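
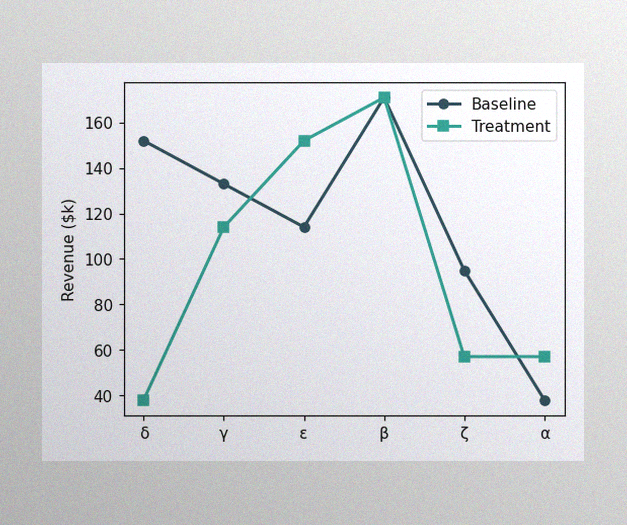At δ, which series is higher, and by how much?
The image has some photo noise and uneven lighting. At δ, Baseline sits above the other line by $114k.

Baseline, by $114k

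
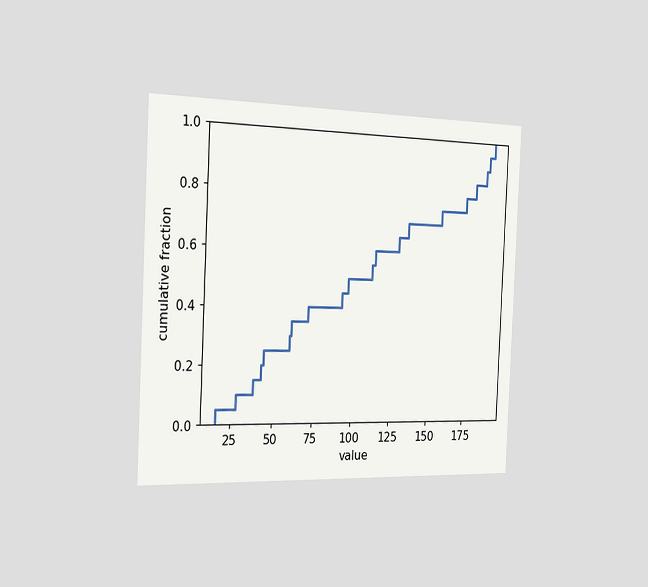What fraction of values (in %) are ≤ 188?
95%

The chart is tilted about 3° clockwise and viewed slightly from the left. At x=188 the ECDF step is at 95%.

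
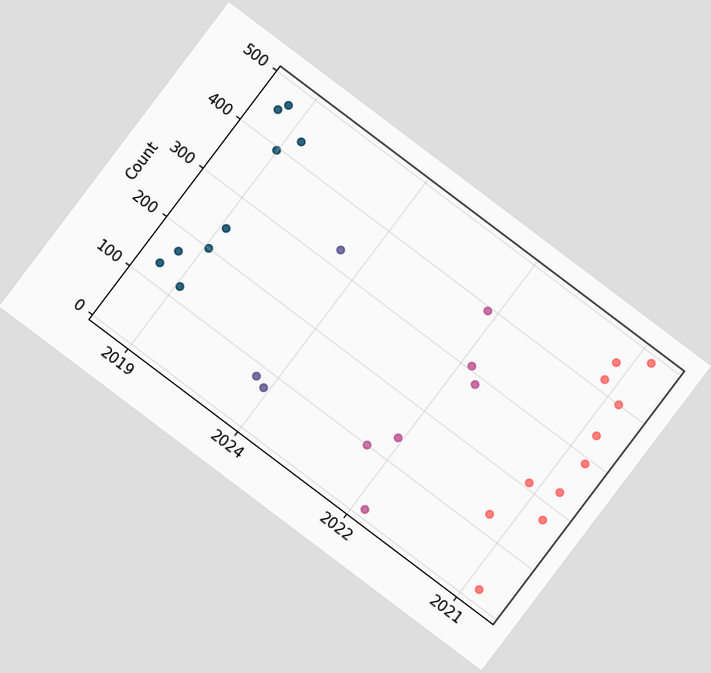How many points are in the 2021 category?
The chart is tilted about 37° clockwise. Counting the markers in the 2021 column gives 11.

11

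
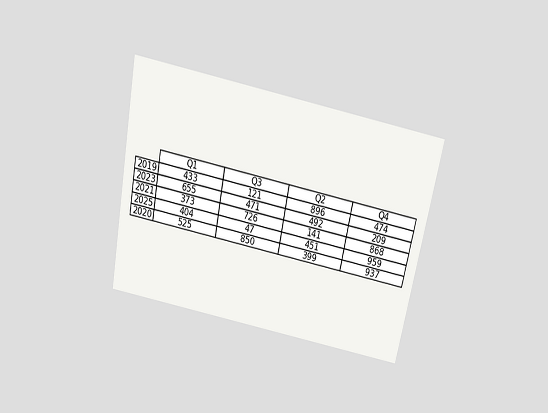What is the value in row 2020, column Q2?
399

The chart is tilted about 11° clockwise and viewed slightly from above. The (2020, Q2) cell reads 399.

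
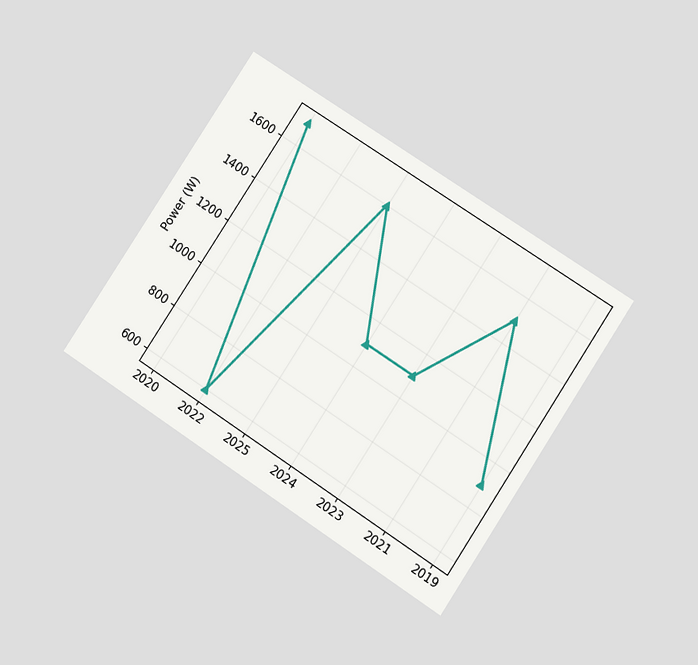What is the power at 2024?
1100W

The chart is tilted about 33° clockwise and viewed at a slight angle. At 2024, the line is at 1100W.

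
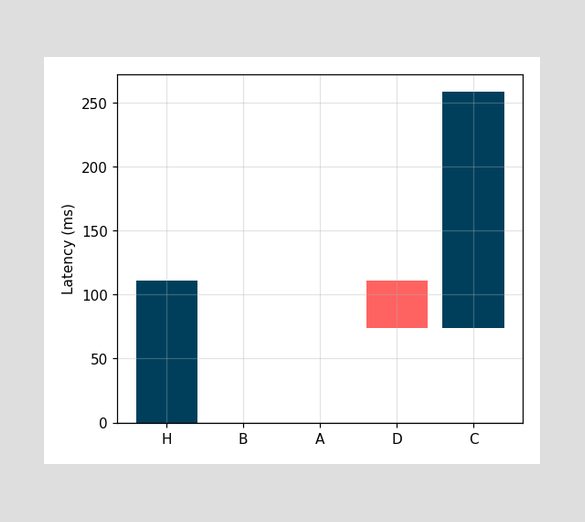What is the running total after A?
After A the running total reaches 111ms.

111ms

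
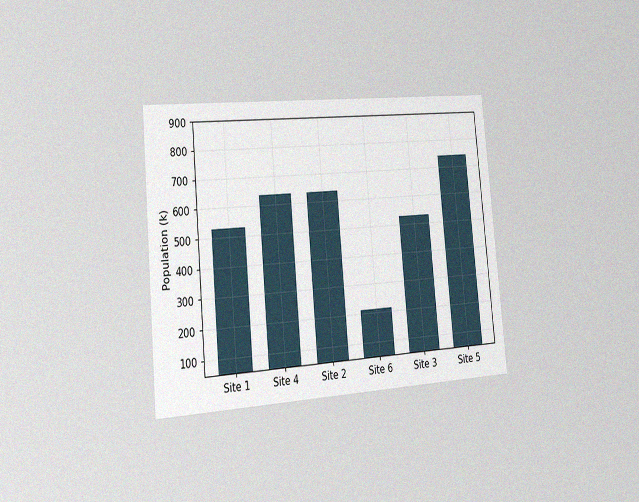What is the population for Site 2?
The chart is tilted about 5° counter-clockwise and viewed slightly from the left, with some photo noise. Reading along the chart's y-axis, the Site 2 bar reaches 636k.

636k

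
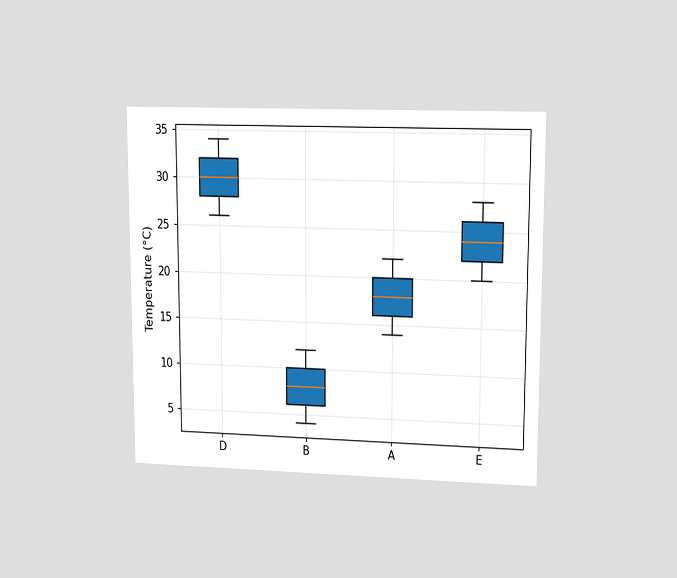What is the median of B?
The chart is viewed at a slight angle. The median line in the B box sits at 8°C.

8°C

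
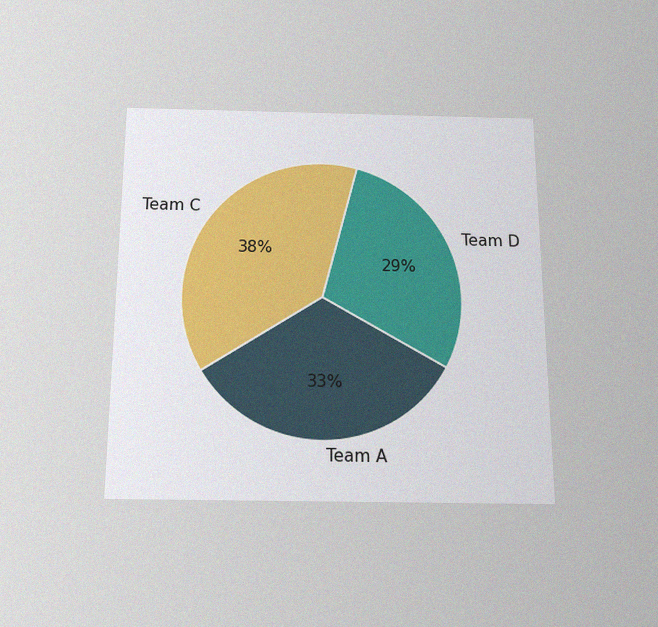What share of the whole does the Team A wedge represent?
33%

The chart is viewed slightly from below, with some photo noise. The Team A slice takes up 33% of the pie.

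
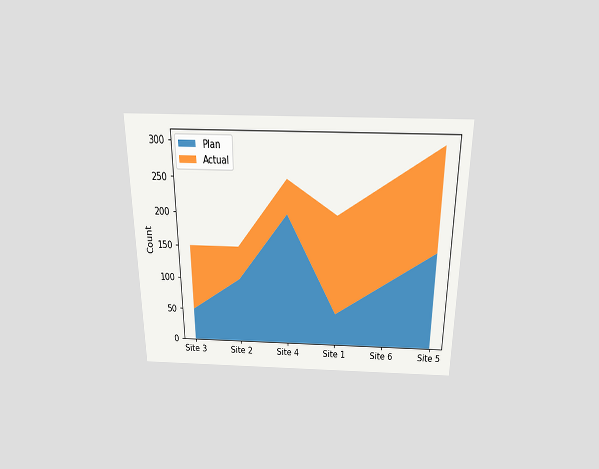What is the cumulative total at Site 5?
300

The chart is viewed slightly from above. The stacked total at Site 5 reaches 300.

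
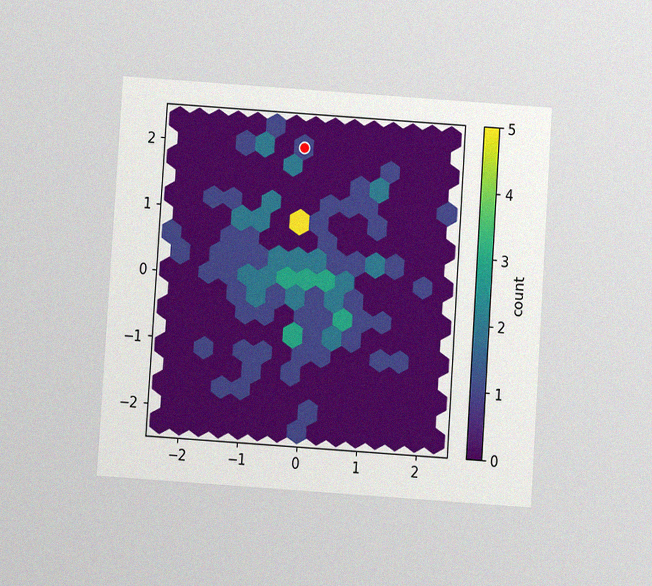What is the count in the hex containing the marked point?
1

The chart is tilted about 4° clockwise and viewed at a slight angle, with some photo noise. The marked hex reads 1 on the colorbar.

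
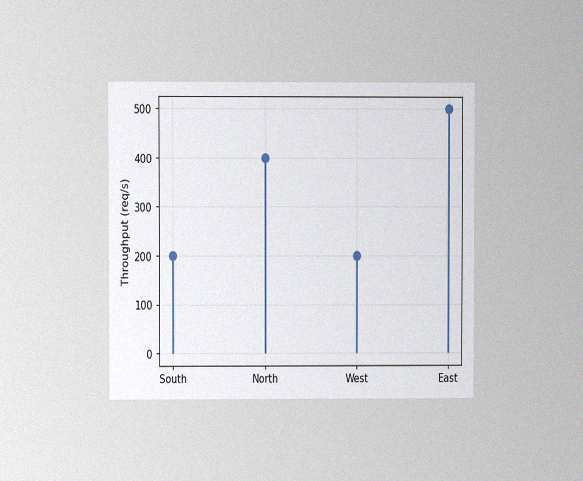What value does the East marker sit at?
The chart is viewed at a slight angle, with some photo noise. The East marker sits at 500req/s.

500req/s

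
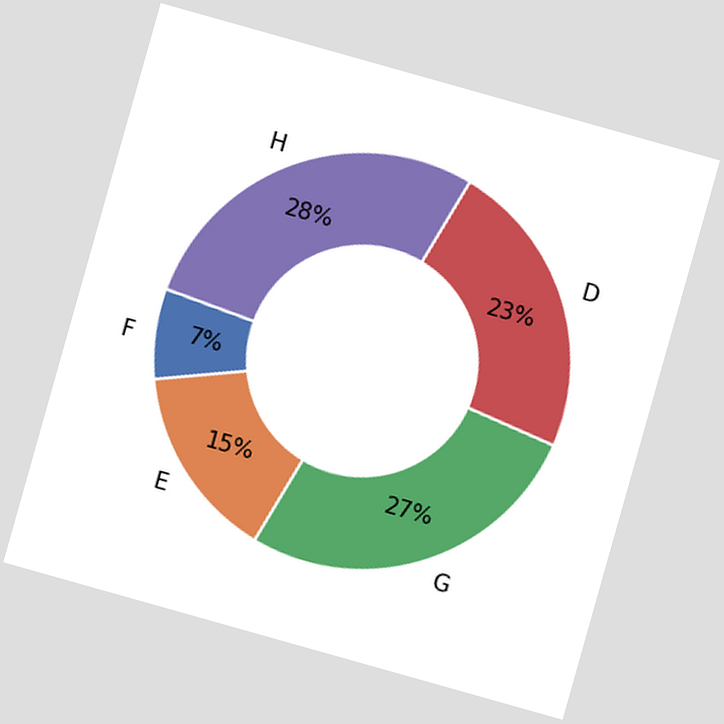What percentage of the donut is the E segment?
15%

The chart is tilted about 16° clockwise. The E segment takes up 15% of the ring.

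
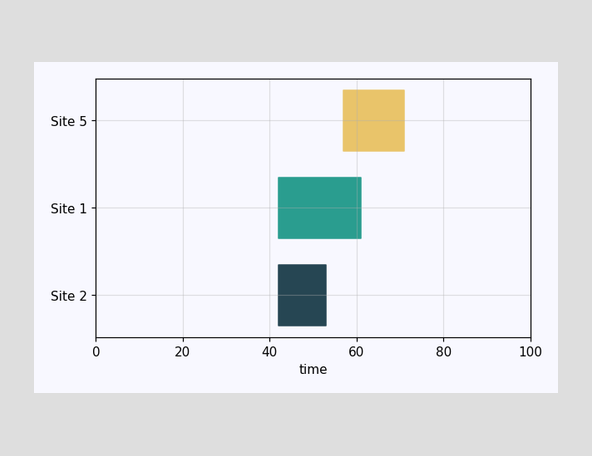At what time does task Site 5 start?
The Site 5 bar begins at t=57.

57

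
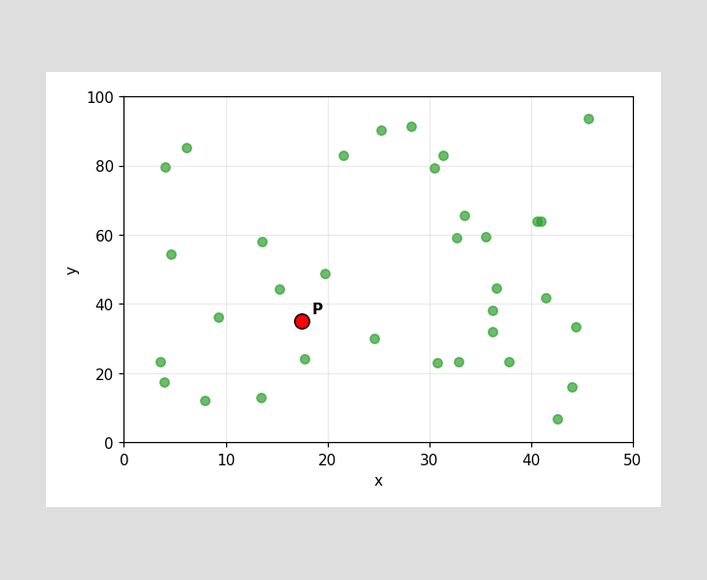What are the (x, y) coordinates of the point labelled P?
(17.5, 35)

Following the gridlines from P to each axis, P sits at (17.5, 35).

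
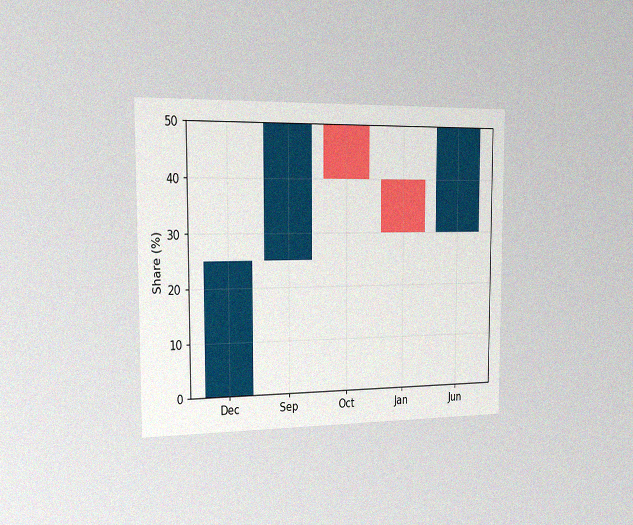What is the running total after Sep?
50%

The chart is viewed slightly from the left, with some photo noise. After Sep the running total reaches 50%.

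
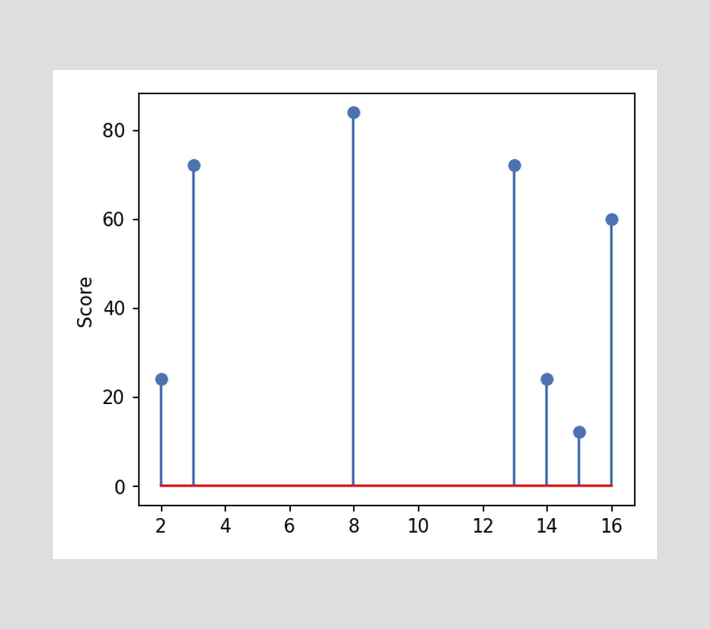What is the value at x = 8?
The stem at x=8 reaches 84.

84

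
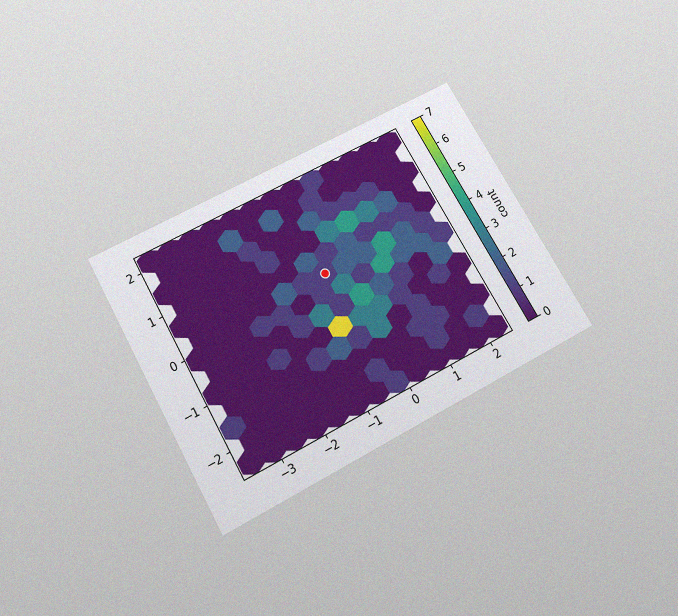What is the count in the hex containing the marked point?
The chart is tilted about 30° counter-clockwise and viewed slightly from below, with some photo noise. The marked hex reads 1 on the colorbar.

1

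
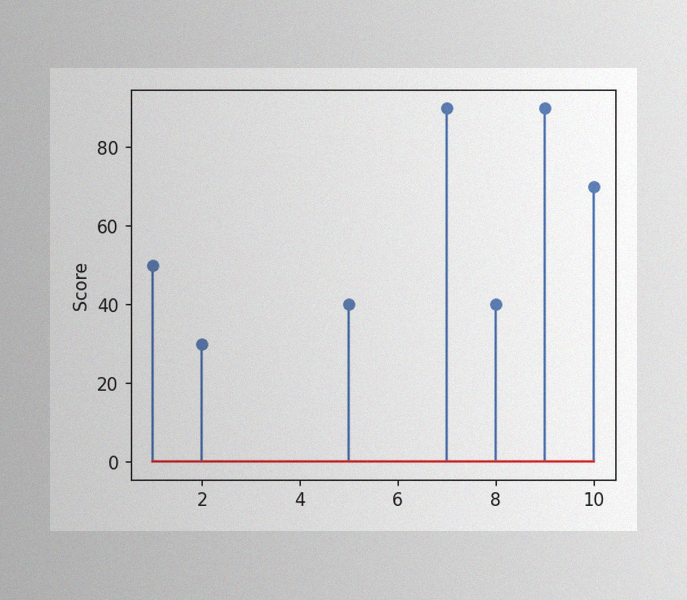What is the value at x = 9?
90

The image has some photo noise and uneven lighting. The stem at x=9 reaches 90.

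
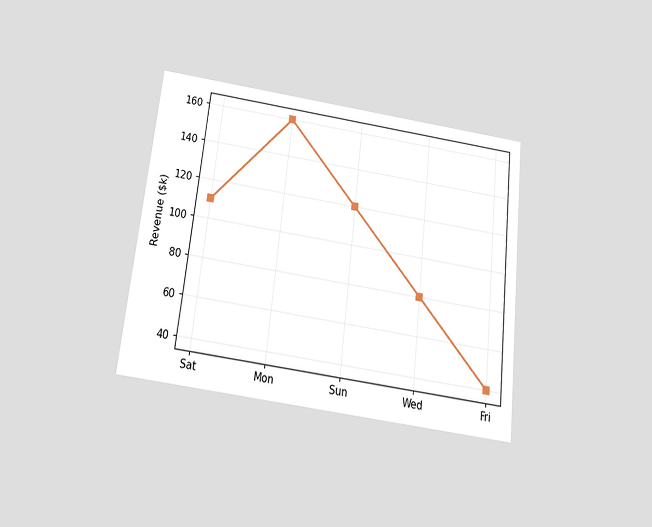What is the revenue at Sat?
The chart is tilted about 6° clockwise and viewed slightly from below. At Sat, the line is at $110k.

$110k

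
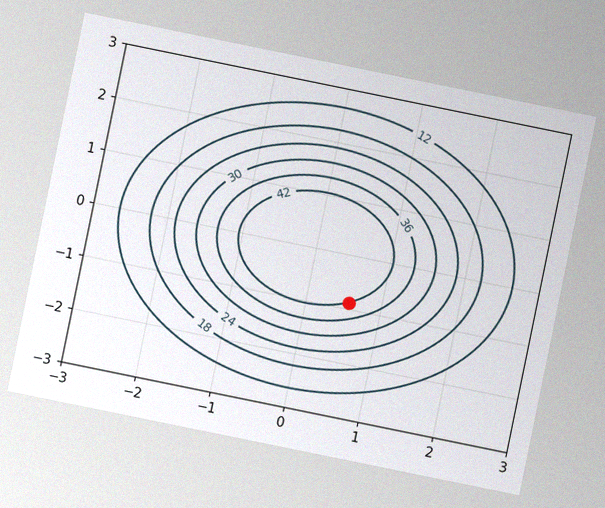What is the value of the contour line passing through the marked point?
42

The chart is tilted about 12° clockwise, with some photo noise. The marked point sits on the contour labelled 42.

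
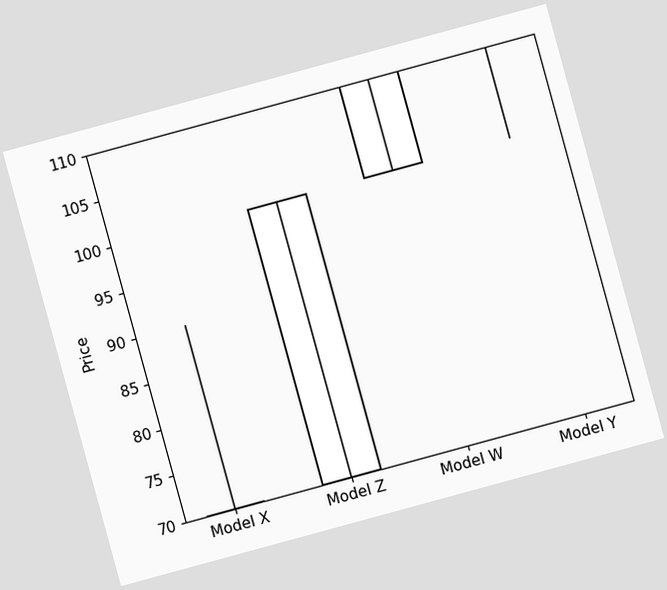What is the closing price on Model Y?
The chart is tilted about 15° counter-clockwise. The Model Y candle closes at 110.

110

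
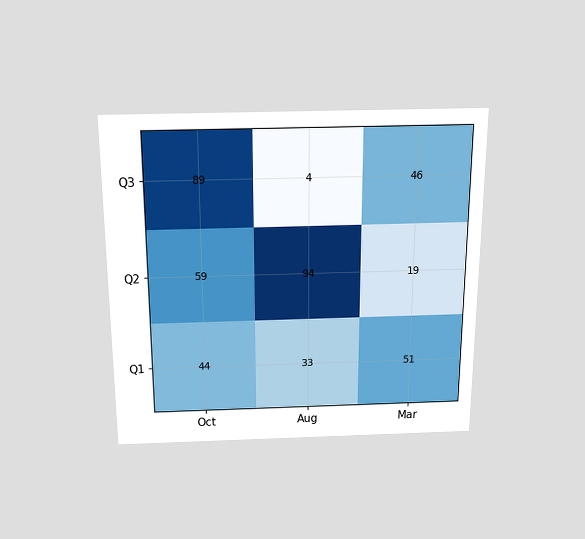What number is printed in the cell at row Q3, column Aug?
The chart is viewed slightly from above. The (Q3, Aug) cell reads 4.

4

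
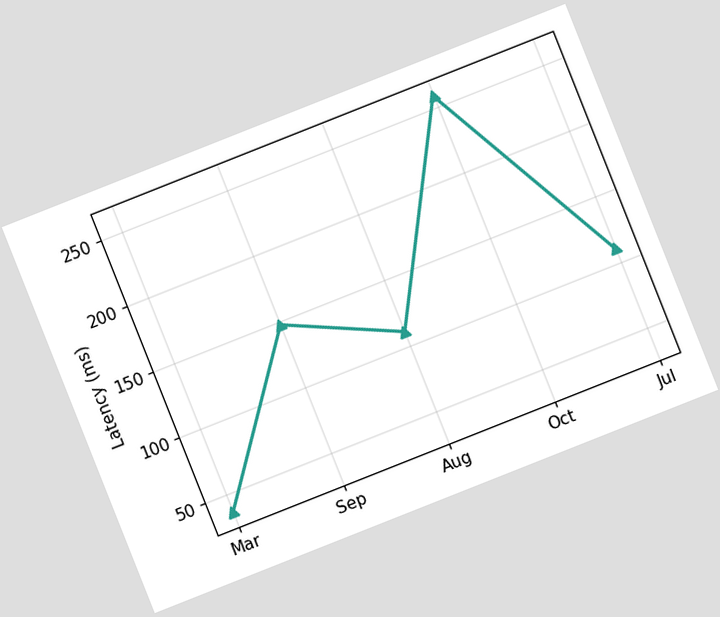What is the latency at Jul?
The chart is tilted about 22° counter-clockwise. At Jul, the line is at 111ms.

111ms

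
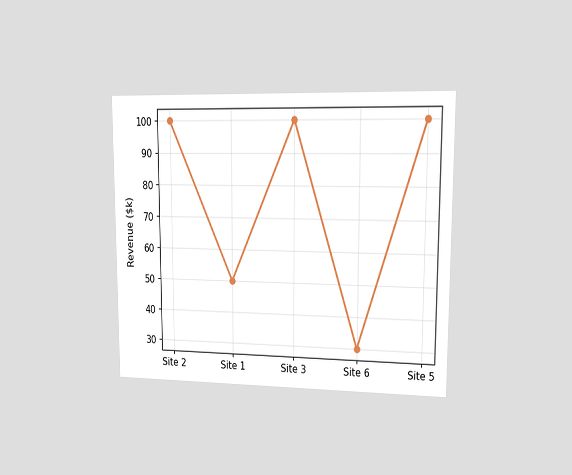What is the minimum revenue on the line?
The chart is viewed at a slight angle. The lowest point is at Site 6, and reading across to the y-axis gives $30k.

$30k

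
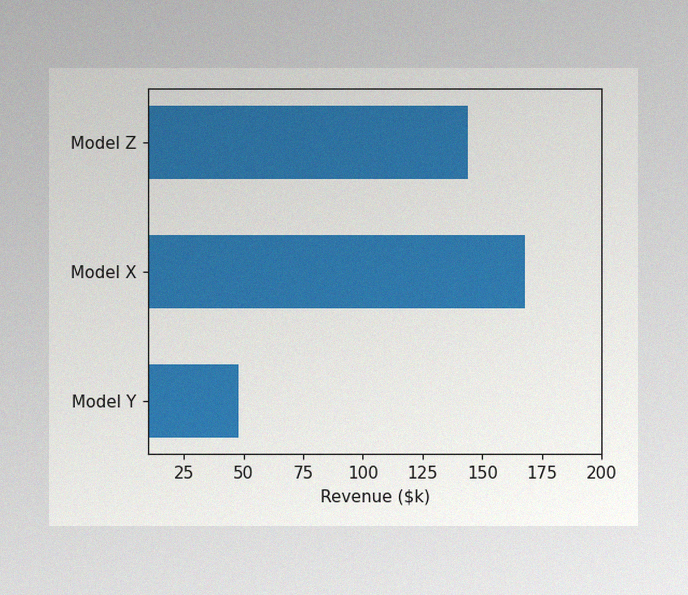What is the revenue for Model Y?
$48k

The image has some photo noise and uneven lighting. Reading along the chart's x-axis, the Model Y bar reaches $48k.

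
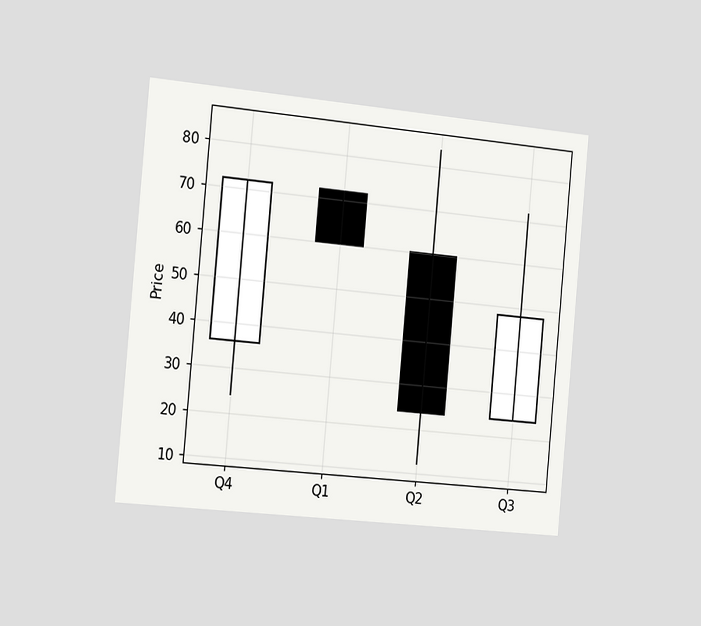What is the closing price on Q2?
24

The chart is tilted about 5° clockwise and viewed slightly from the left. The Q2 candle closes at 24.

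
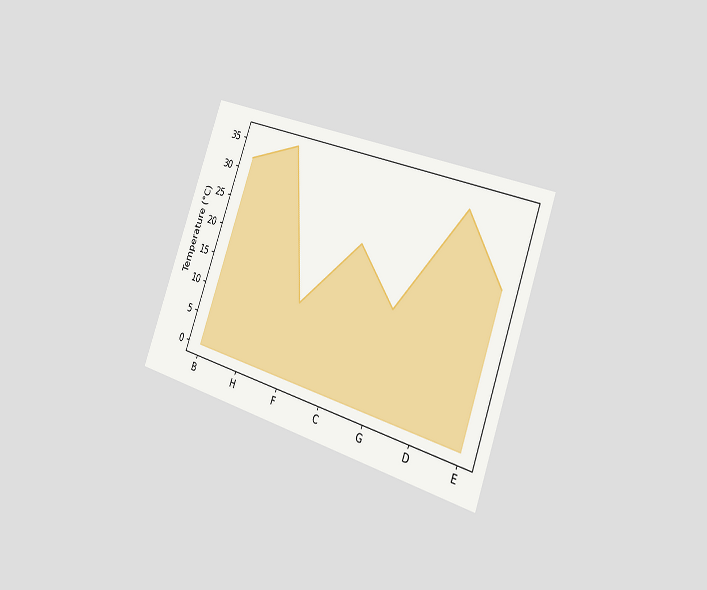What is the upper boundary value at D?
34°C

The chart is tilted about 20° clockwise and viewed slightly from the right. At D the upper boundary is at 34°C.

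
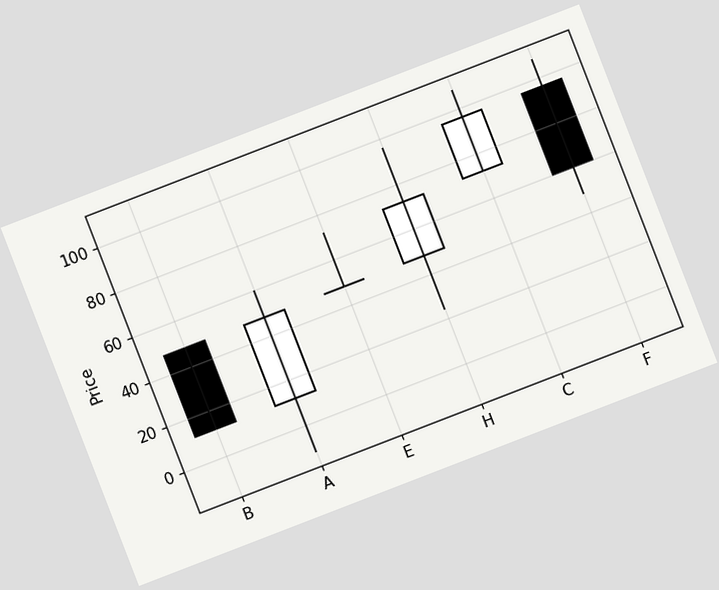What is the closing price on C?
96

The chart is tilted about 21° counter-clockwise. The C candle closes at 96.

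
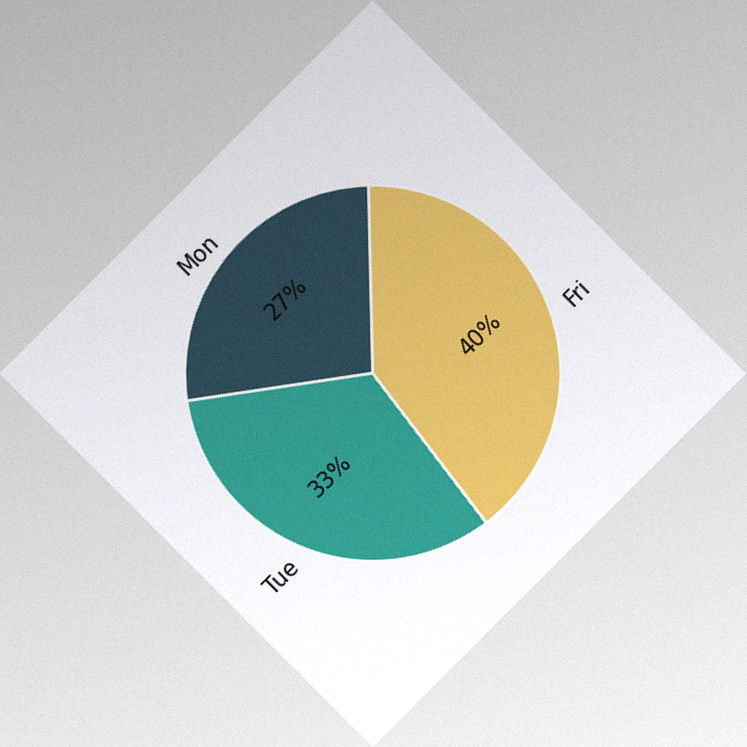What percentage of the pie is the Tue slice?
33%

The chart is tilted about 45° counter-clockwise, with some photo noise. The Tue slice takes up 33% of the pie.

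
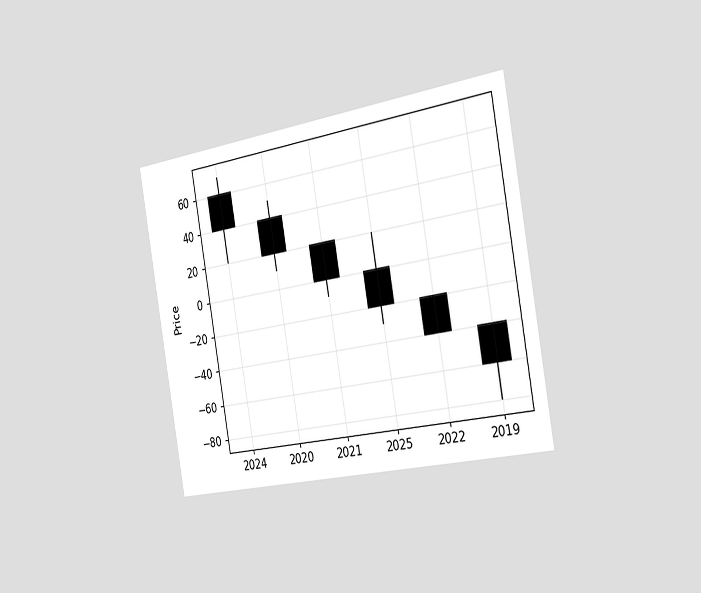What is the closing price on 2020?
The chart is tilted about 10° counter-clockwise and viewed slightly from the right. The 2020 candle closes at 20.

20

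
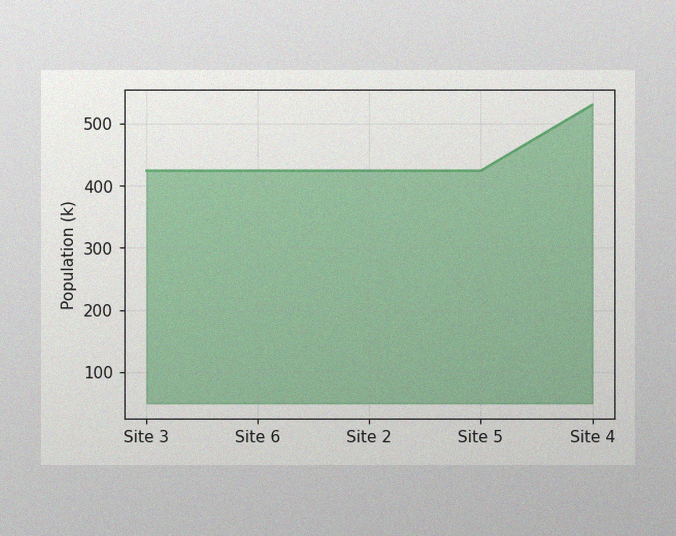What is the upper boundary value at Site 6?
424k

The image has some photo noise and uneven lighting. At Site 6 the upper boundary is at 424k.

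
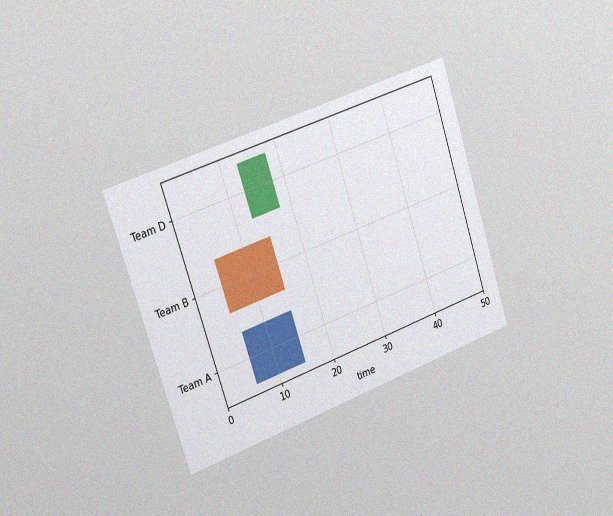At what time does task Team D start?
13

The chart is tilted about 18° counter-clockwise and viewed slightly from the left, with some photo noise. The Team D bar begins at t=13.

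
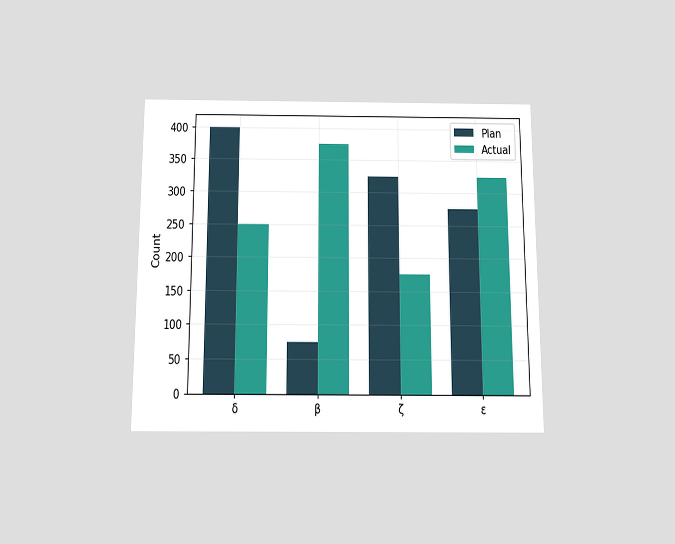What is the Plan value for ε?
275

The chart is viewed slightly from below. The Plan bar at ε reaches 275 on the y-axis.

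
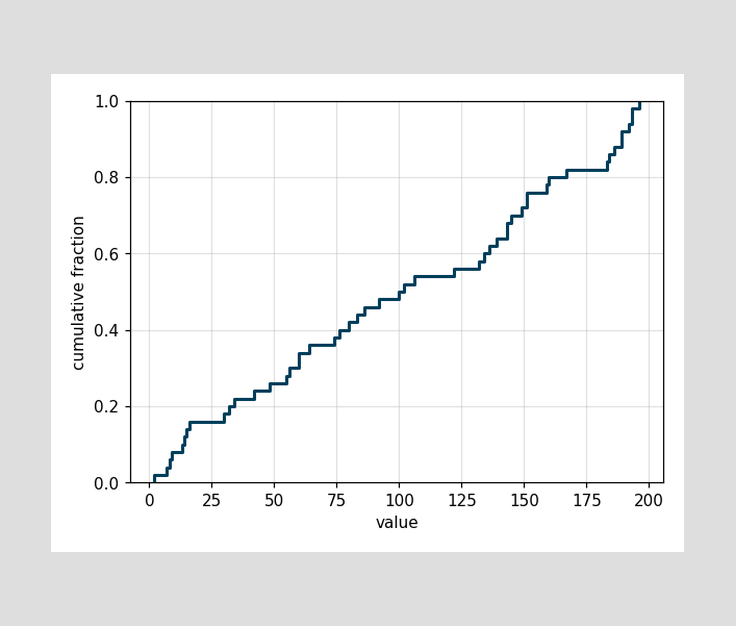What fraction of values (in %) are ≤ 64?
36%

At x=64 the ECDF step is at 36%.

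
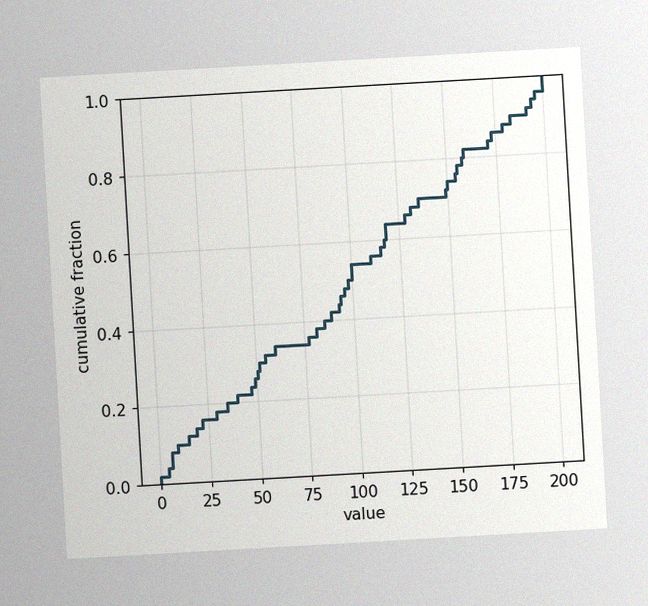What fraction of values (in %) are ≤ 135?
The chart is tilted about 3° counter-clockwise, with some photo noise. At x=135 the ECDF step is at 70%.

70%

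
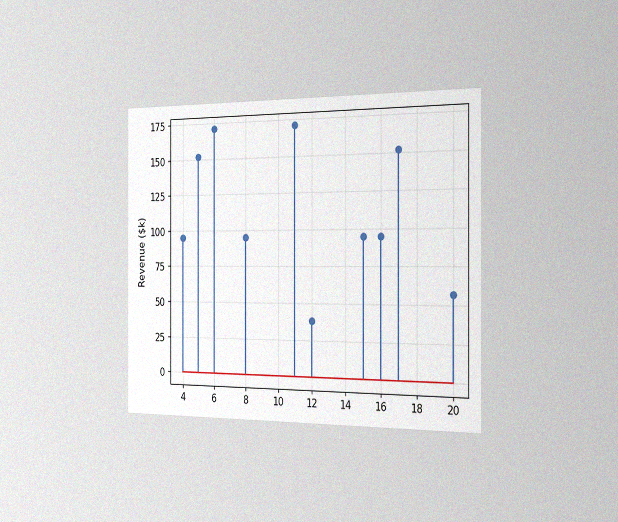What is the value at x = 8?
The chart is viewed slightly from the right, with some photo noise. The stem at x=8 reaches $95k.

$95k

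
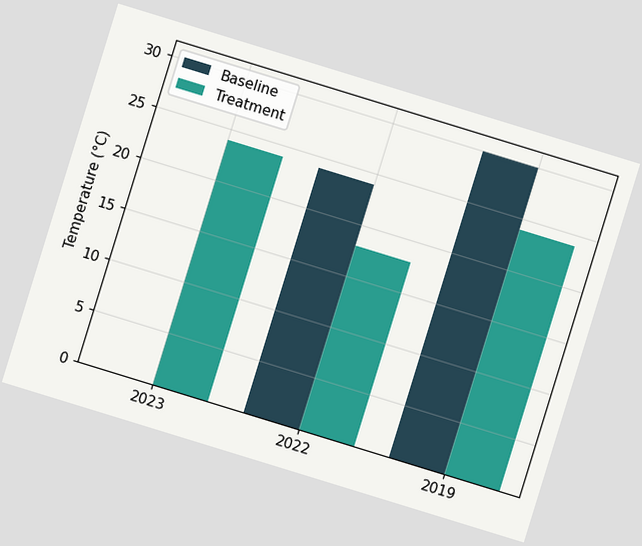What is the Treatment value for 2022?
The chart is tilted about 17° clockwise. The Treatment bar at 2022 reaches 18°C on the y-axis.

18°C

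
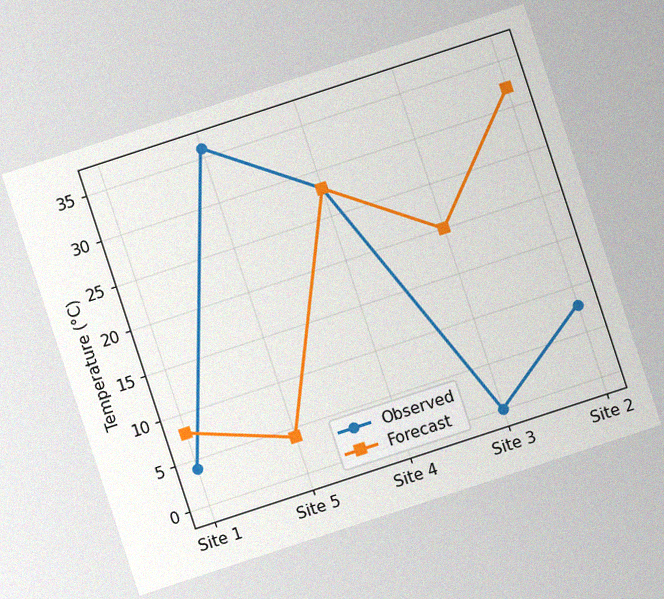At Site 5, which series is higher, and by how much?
Observed, by 32°C

The chart is tilted about 18° counter-clockwise, with some photo noise. At Site 5, Observed sits above the other line by 32°C.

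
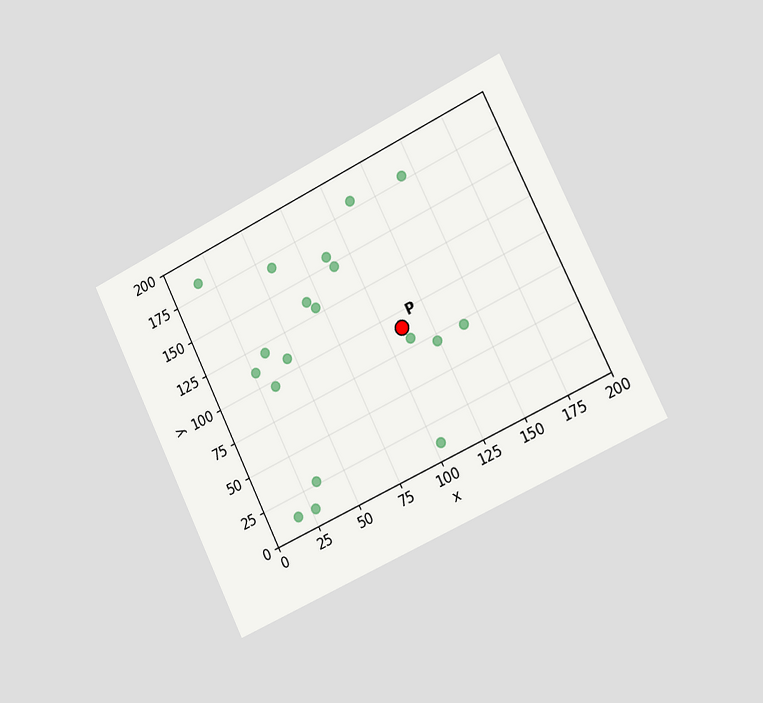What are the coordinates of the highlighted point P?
The chart is tilted about 26° counter-clockwise and viewed slightly from the right. Following the gridlines from P to each axis, P sits at (110, 90).

(110, 90)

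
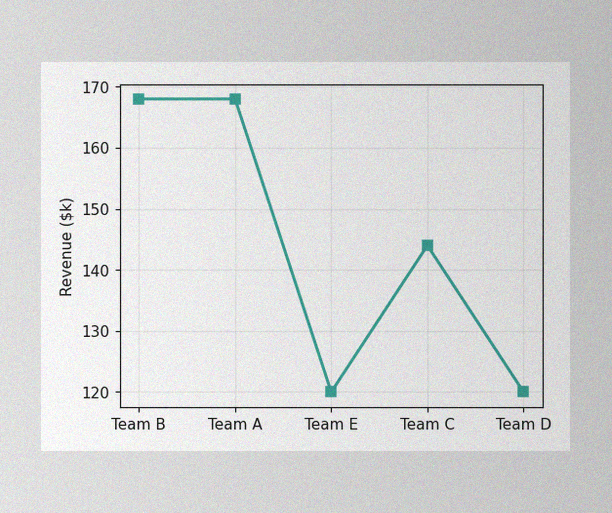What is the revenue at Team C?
$144k

The image has some photo noise and uneven lighting. At Team C, the line is at $144k.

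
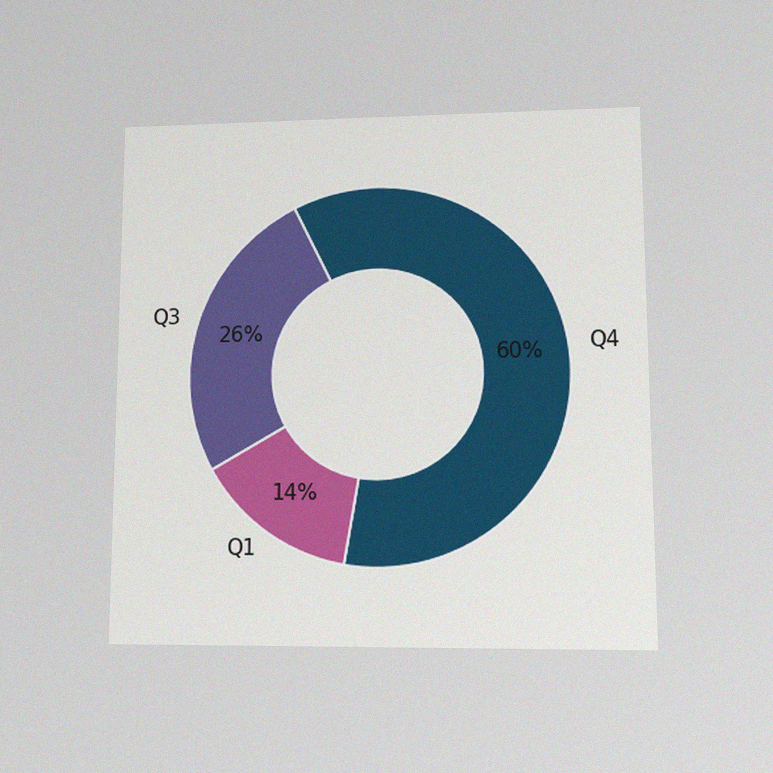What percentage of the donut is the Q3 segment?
The chart is viewed at a slight angle, with some photo noise. The Q3 segment takes up 26% of the ring.

26%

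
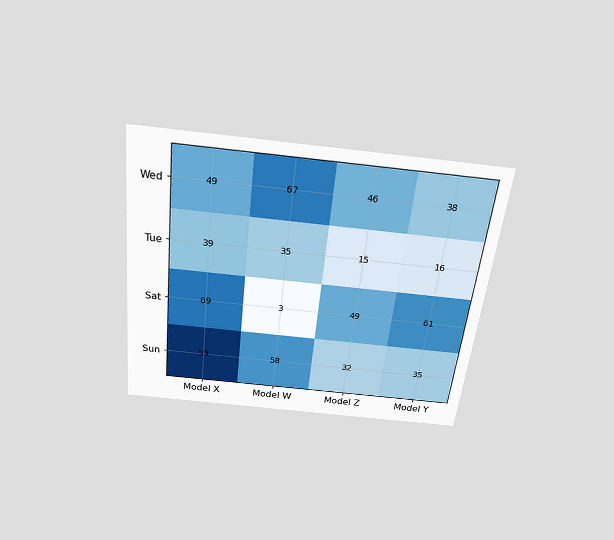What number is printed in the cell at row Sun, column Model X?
93

The chart is tilted about 6° clockwise and viewed slightly from above. The (Sun, Model X) cell reads 93.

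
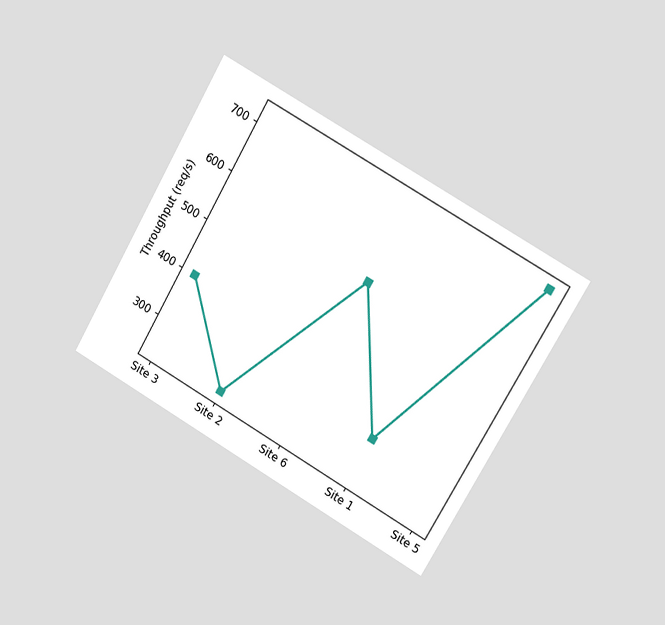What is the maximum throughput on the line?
720req/s

The chart is tilted about 30° clockwise and viewed slightly from the right. The highest point is at Site 5, and reading across to the y-axis gives 720req/s.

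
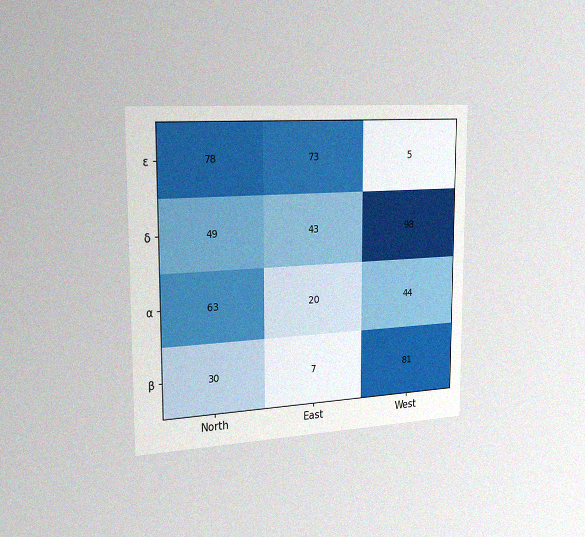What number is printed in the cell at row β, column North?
The chart is viewed slightly from the left, with some photo noise. The (β, North) cell reads 30.

30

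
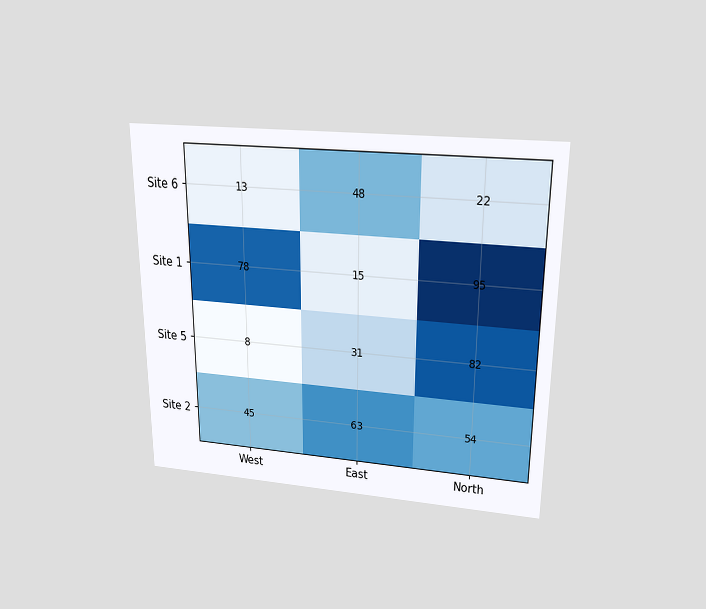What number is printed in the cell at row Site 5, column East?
The chart is viewed slightly from above. The (Site 5, East) cell reads 31.

31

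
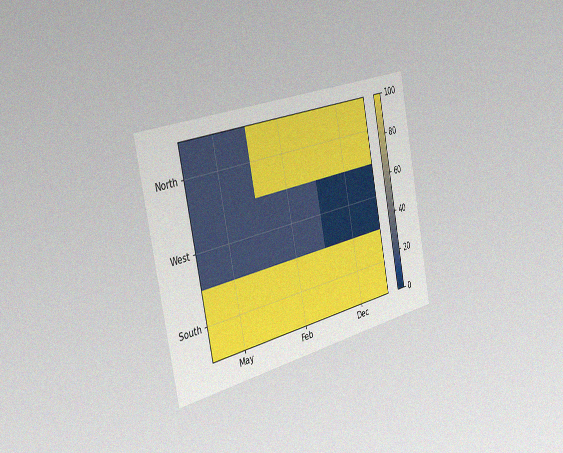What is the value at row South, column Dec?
100

The chart is tilted about 12° counter-clockwise and viewed slightly from the left, with some photo noise. Matching cell (South, Dec) against the colorbar gives 100.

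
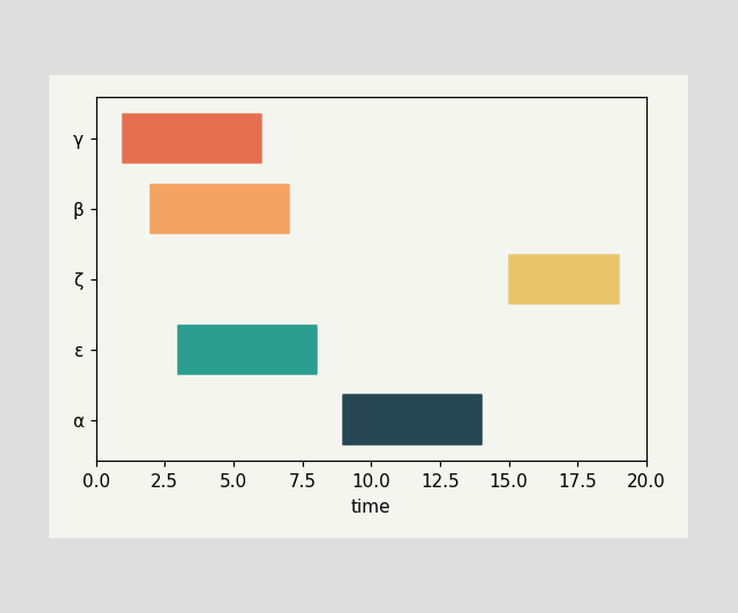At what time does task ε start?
The ε bar begins at t=3.

3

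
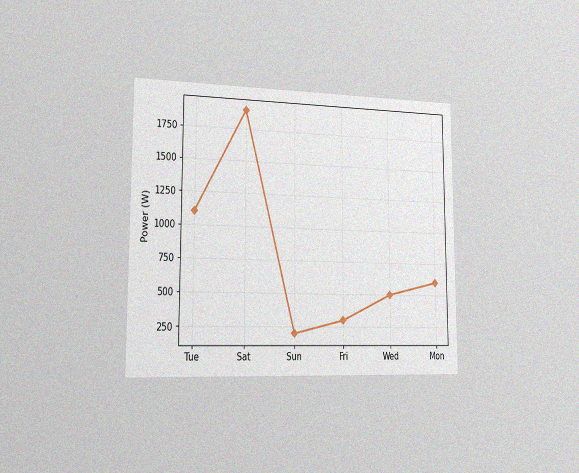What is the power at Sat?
The chart is viewed slightly from the left, with some photo noise. At Sat, the line is at 1900W.

1900W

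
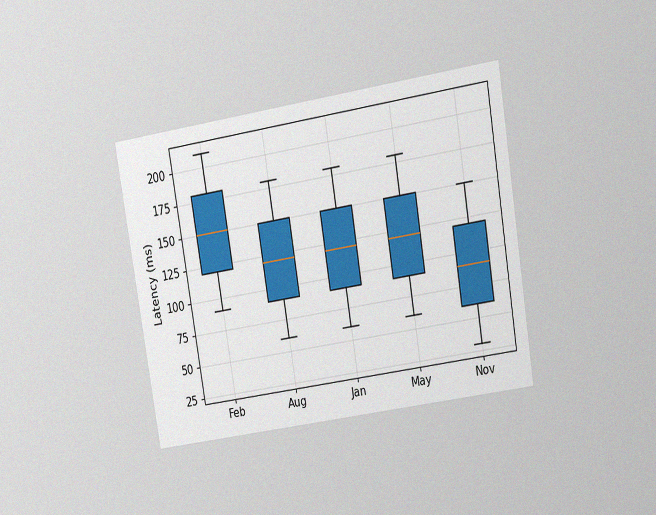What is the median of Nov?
The chart is tilted about 9° counter-clockwise and viewed at a slight angle, with some photo noise. The median line in the Nov box sits at 90ms.

90ms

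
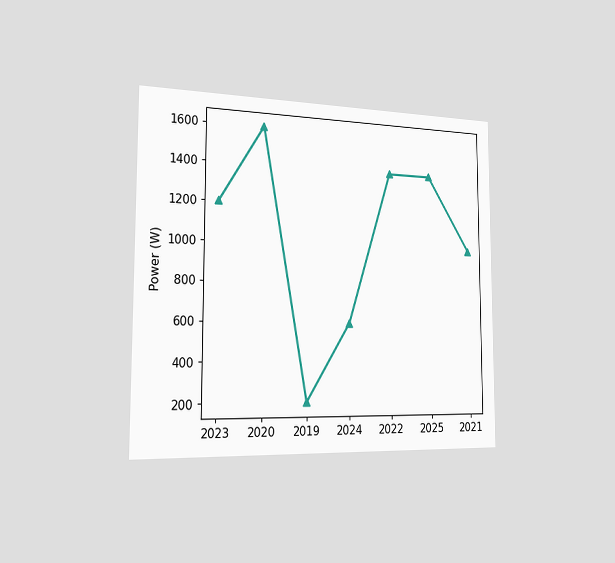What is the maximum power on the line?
1600W

The chart is viewed slightly from the left. The highest point is at 2020, and reading across to the y-axis gives 1600W.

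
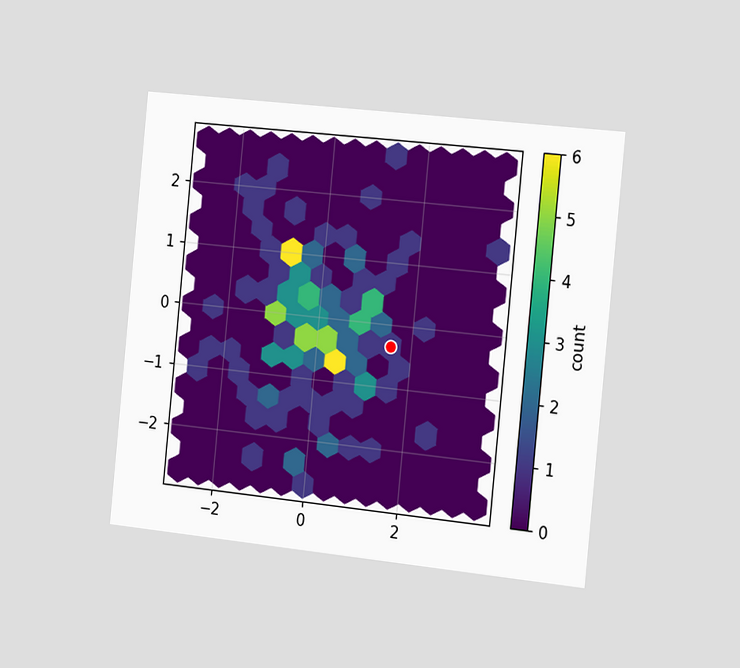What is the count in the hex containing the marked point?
1

The chart is tilted about 6° clockwise and viewed slightly from the right. The marked hex reads 1 on the colorbar.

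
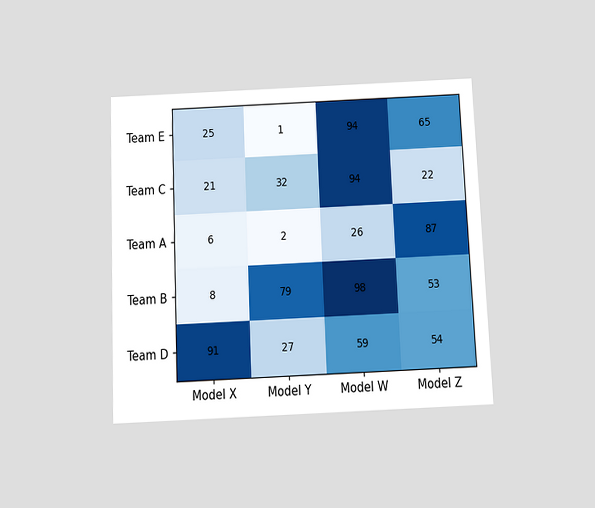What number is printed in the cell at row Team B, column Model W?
The chart is tilted about 2° counter-clockwise and viewed slightly from below. The (Team B, Model W) cell reads 98.

98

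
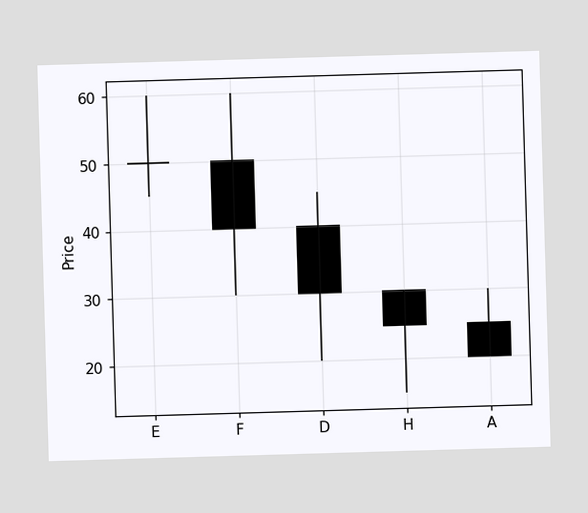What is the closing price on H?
25

The H candle closes at 25.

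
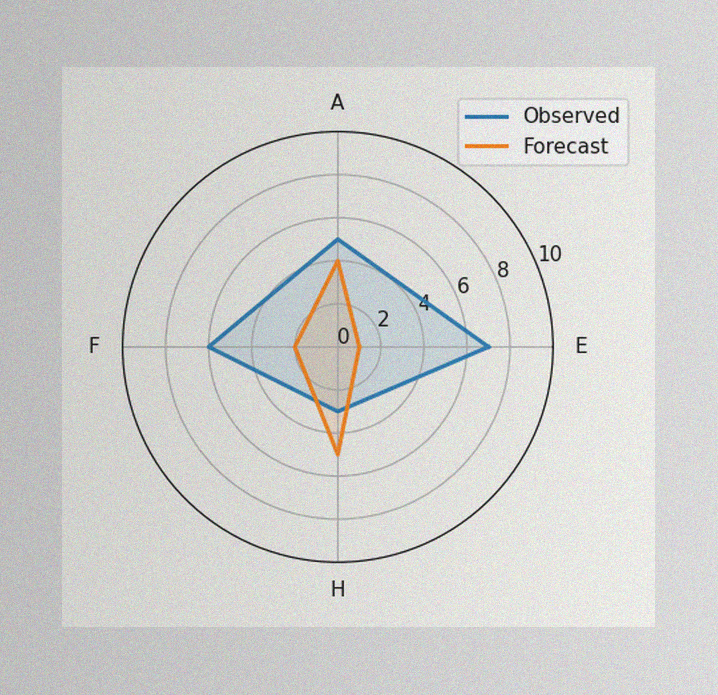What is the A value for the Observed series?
The image has some photo noise and uneven lighting. On the A axis, Observed reaches 5.

5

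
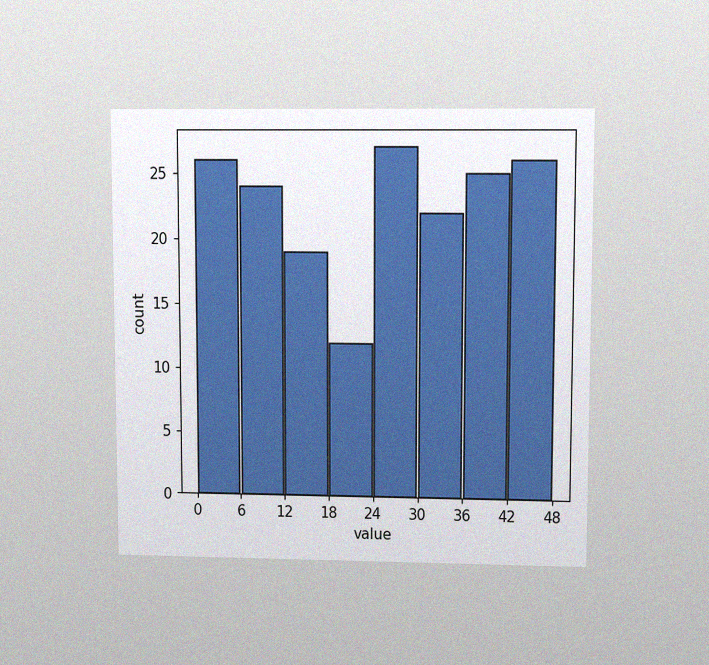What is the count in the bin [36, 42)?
25

The chart is viewed at a slight angle, with some photo noise. The [36, 42) bin has height 25.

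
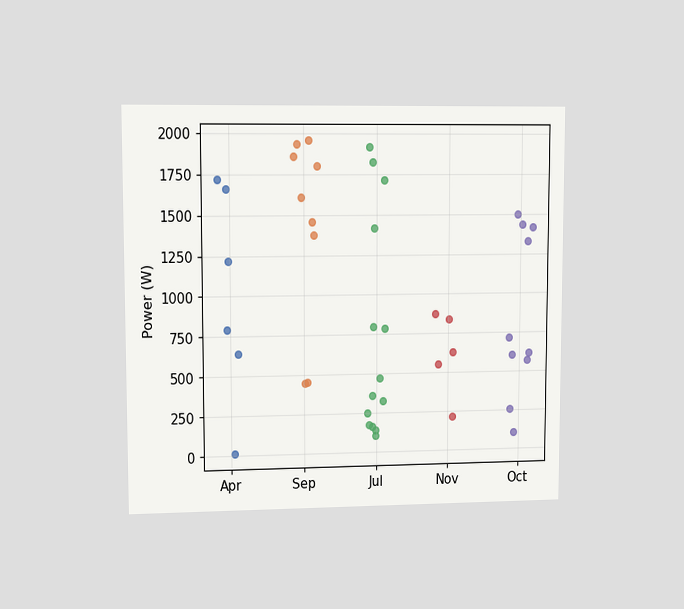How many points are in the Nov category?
The chart is viewed at a slight angle. Counting the markers in the Nov column gives 5.

5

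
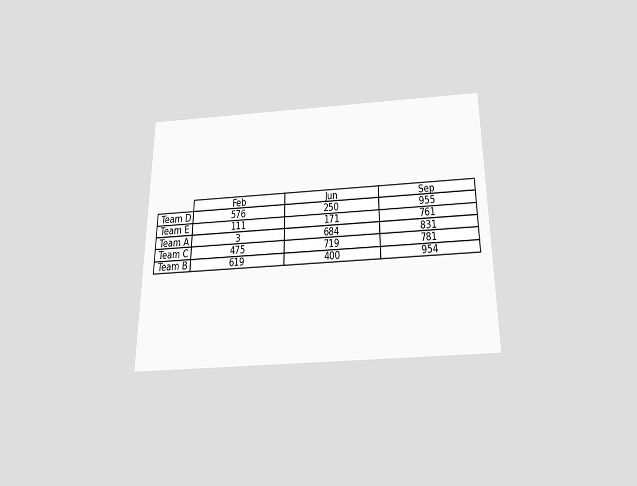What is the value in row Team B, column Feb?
The chart is viewed slightly from below. The (Team B, Feb) cell reads 619.

619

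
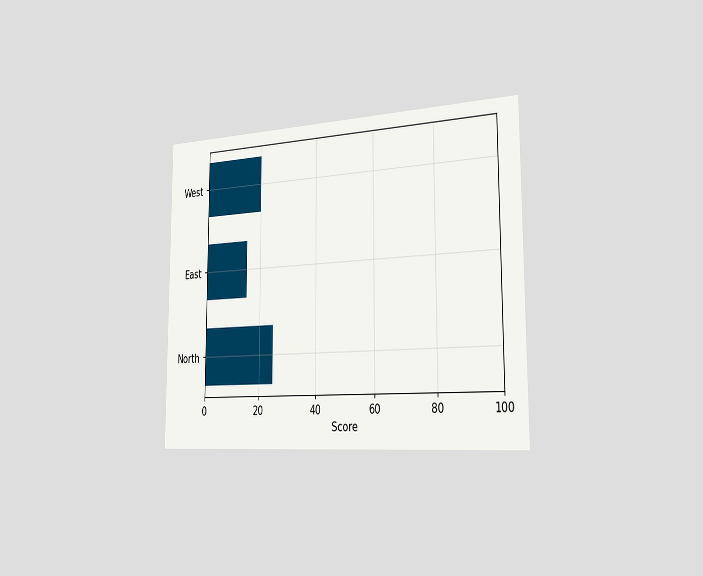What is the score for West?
The chart is viewed slightly from the right. Reading along the chart's x-axis, the West bar reaches 20.

20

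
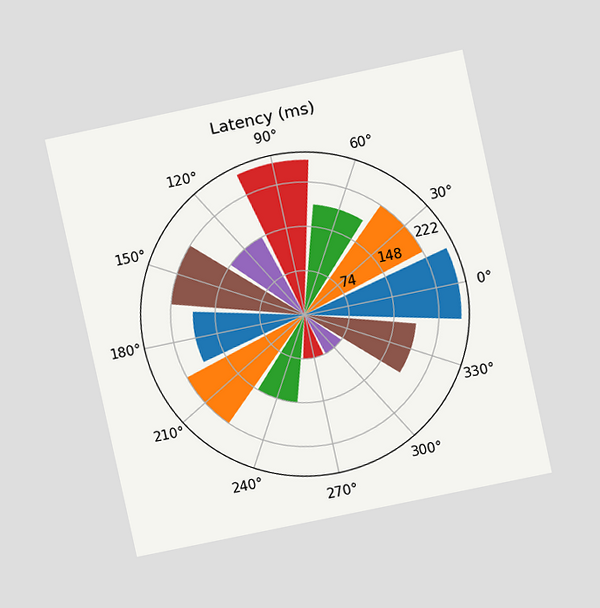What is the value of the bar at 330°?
185ms

The chart is tilted about 12° counter-clockwise and viewed at a slight angle. The bar at 330° reaches 185ms on the radial axis.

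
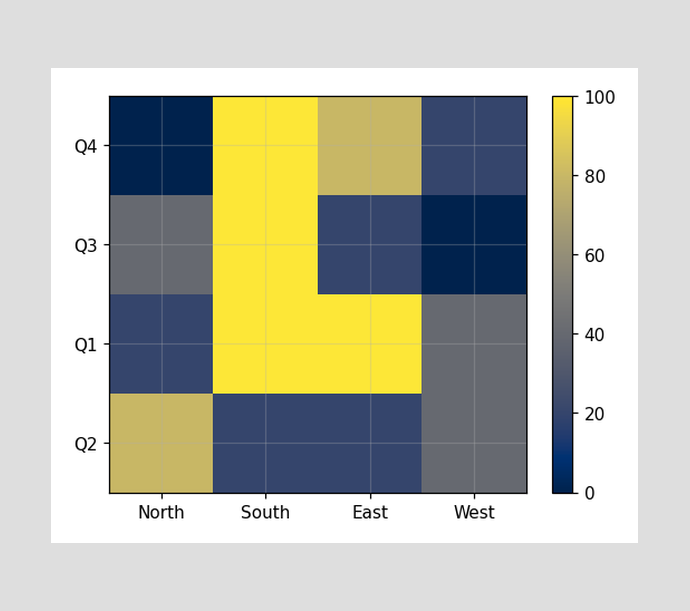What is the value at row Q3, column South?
Matching cell (Q3, South) against the colorbar gives 100.

100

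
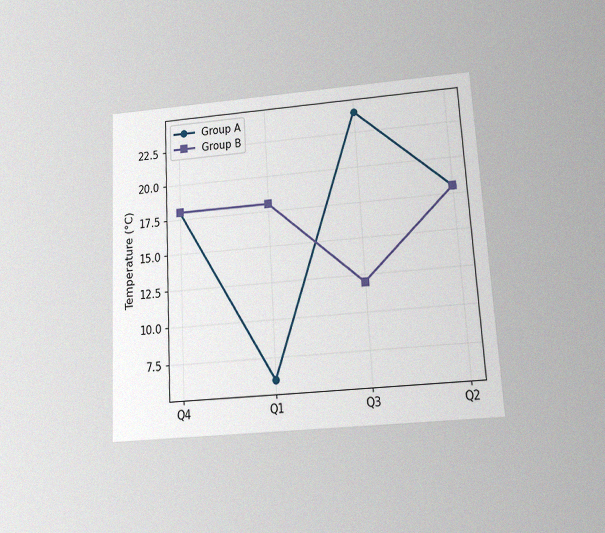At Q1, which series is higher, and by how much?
Group B, by 12°C

The chart is tilted about 3° counter-clockwise and viewed slightly from below, with some photo noise. At Q1, Group B sits above the other line by 12°C.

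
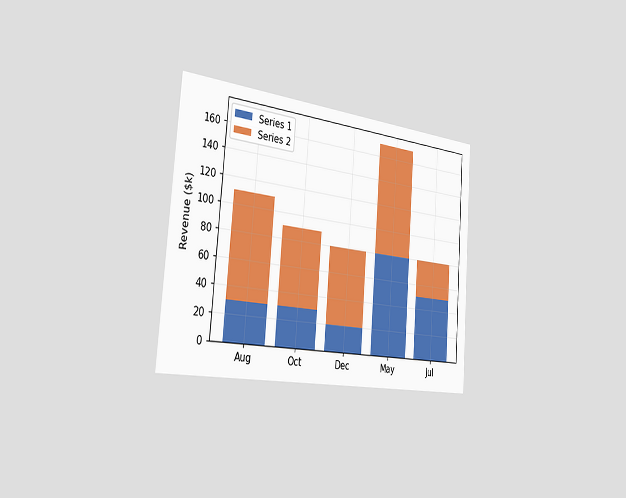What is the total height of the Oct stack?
$90k

The chart is tilted about 4° clockwise and viewed slightly from the left. The Oct stack's top reaches $90k on the y-axis.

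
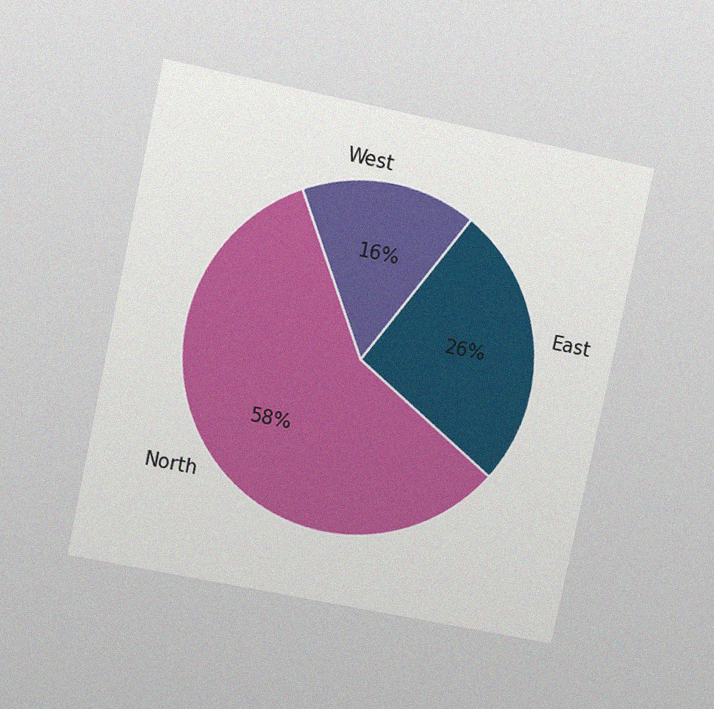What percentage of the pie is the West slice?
16%

The chart is tilted about 12° clockwise and viewed at a slight angle, with some photo noise. The West slice takes up 16% of the pie.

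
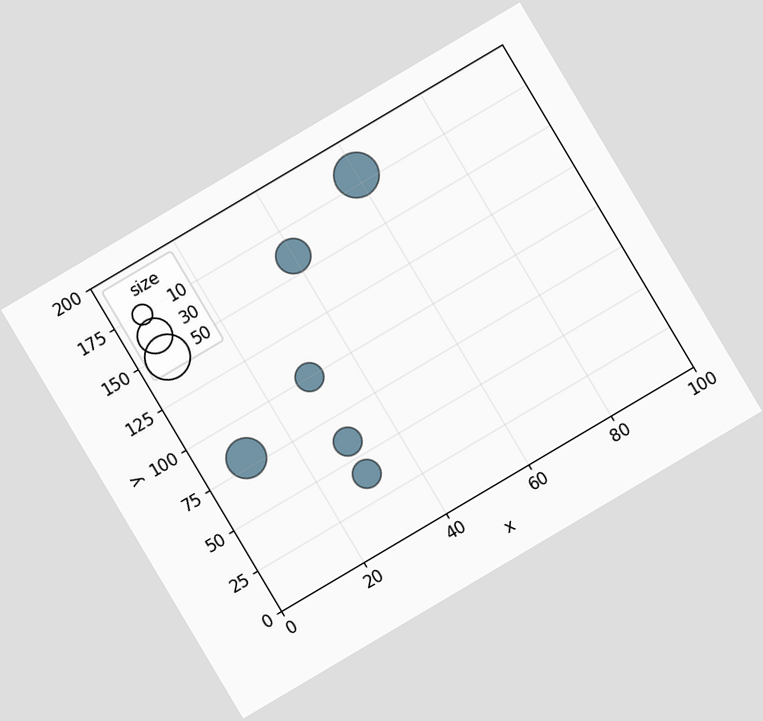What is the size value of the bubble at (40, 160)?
The chart is tilted about 31° counter-clockwise. Matching the bubble at (40, 160) against the size legend gives 30.

30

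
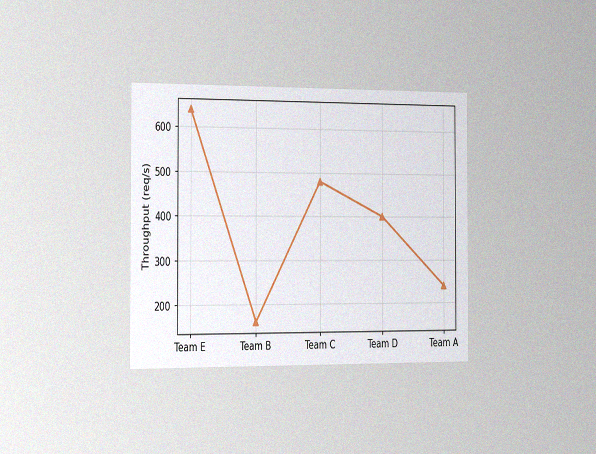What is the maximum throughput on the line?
640req/s

The chart is viewed slightly from the left, with some photo noise. The highest point is at Team E, and reading across to the y-axis gives 640req/s.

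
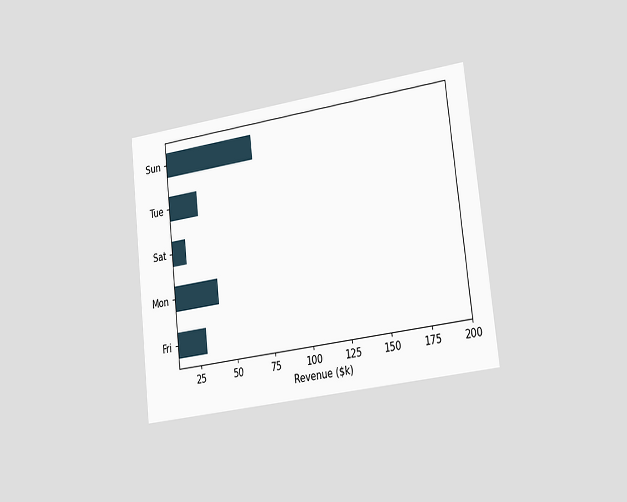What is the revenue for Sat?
The chart is tilted about 6° counter-clockwise and viewed slightly from the right. Reading along the chart's x-axis, the Sat bar reaches $20k.

$20k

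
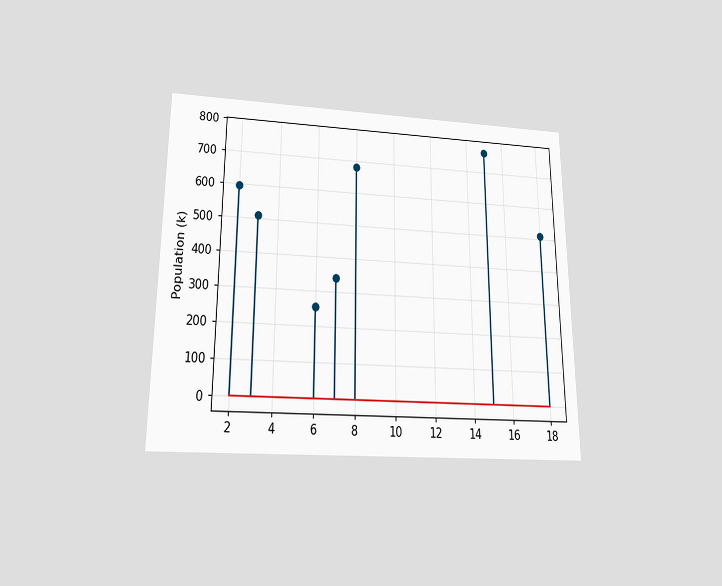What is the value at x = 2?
The chart is viewed slightly from below. The stem at x=2 reaches 595k.

595k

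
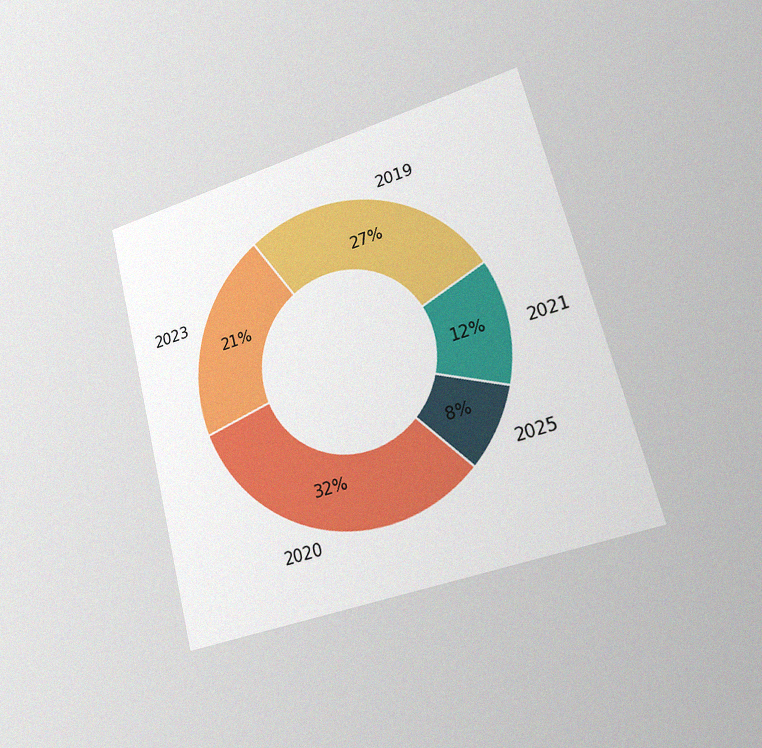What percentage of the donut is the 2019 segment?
27%

The chart is tilted about 15° counter-clockwise and viewed slightly from the right, with some photo noise. The 2019 segment takes up 27% of the ring.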